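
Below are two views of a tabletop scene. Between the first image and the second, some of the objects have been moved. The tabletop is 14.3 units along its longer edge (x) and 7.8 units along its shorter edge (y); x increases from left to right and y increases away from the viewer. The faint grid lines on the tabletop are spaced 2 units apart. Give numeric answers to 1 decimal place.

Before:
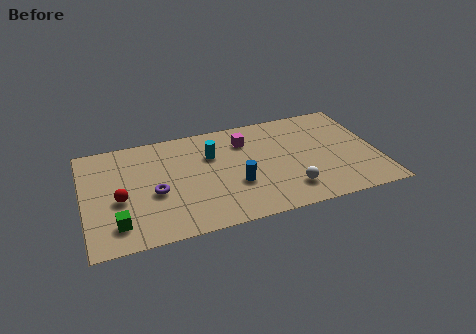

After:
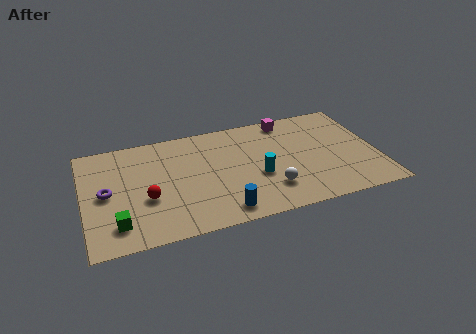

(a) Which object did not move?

the green cube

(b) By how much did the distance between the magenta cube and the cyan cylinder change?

+2.4

Before: roughly 1.8 units apart; after: 4.2. That's 2.4 units further apart.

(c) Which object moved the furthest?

the cyan cylinder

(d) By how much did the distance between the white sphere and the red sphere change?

-2.3

The distance was about 8.3 in the first image and 6.0 in the second, so they moved 2.3 units closer together.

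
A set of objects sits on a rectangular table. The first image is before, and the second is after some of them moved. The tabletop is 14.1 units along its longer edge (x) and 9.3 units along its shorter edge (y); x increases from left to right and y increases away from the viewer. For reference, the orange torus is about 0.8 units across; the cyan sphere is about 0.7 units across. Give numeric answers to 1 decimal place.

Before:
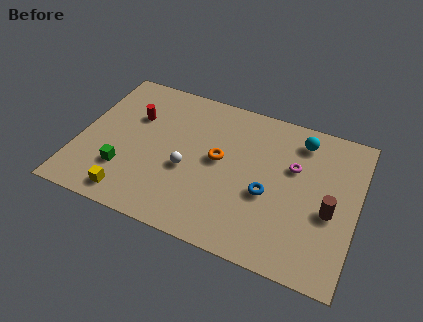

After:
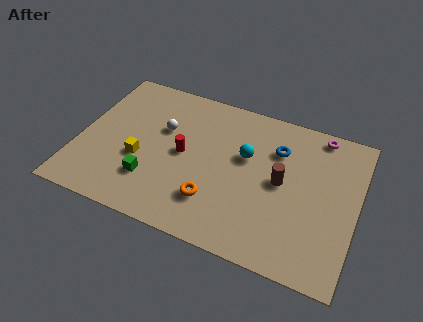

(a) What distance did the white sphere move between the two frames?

2.6

The white sphere moved from about (5.6, 3.8) to (4.1, 5.9), a distance of √(1.5² + 2.1²) ≈ 2.6.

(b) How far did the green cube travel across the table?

1.4

The green cube was near (2.5, 2.6) before and (3.9, 2.5) after, so it travelled √(1.4² + 0.1²) ≈ 1.4 units.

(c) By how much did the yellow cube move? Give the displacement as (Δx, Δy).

(0.2, 2.4)

The yellow cube was at about (3.0, 1.2) and moved to about (3.2, 3.6).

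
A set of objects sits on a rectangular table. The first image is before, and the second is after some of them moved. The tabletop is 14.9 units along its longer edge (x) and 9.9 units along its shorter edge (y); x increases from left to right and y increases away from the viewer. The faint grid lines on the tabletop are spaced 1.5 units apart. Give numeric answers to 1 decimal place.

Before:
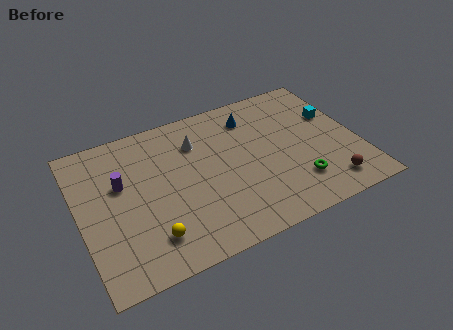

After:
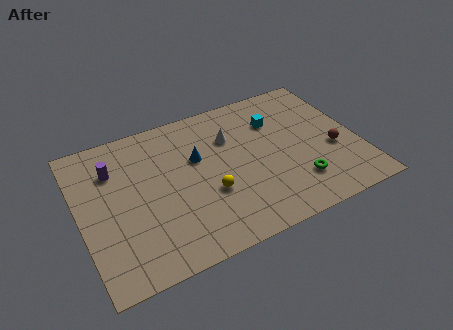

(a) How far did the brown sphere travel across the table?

2.4

From (12.9, 1.6) to (13.5, 3.9), the brown sphere covered √(0.6² + 2.3²) ≈ 2.4 units.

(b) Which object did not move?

the green torus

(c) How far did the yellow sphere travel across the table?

3.6

The yellow sphere moved from about (3.4, 2.1) to (6.7, 3.6), a distance of √(3.3² + 1.5²) ≈ 3.6.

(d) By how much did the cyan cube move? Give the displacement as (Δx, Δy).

(-3.1, 0.8)

The cyan cube was at about (13.9, 6.3) and moved to about (10.8, 7.1).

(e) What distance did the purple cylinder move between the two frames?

1.1

From (2.3, 6.1) to (2.0, 7.2), the purple cylinder covered √(0.3² + 1.1²) ≈ 1.1 units.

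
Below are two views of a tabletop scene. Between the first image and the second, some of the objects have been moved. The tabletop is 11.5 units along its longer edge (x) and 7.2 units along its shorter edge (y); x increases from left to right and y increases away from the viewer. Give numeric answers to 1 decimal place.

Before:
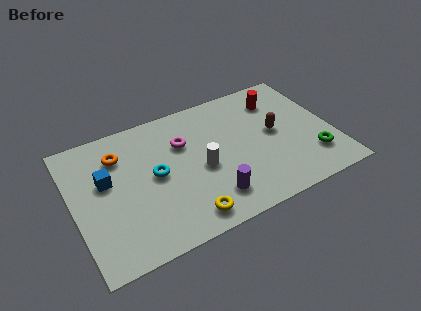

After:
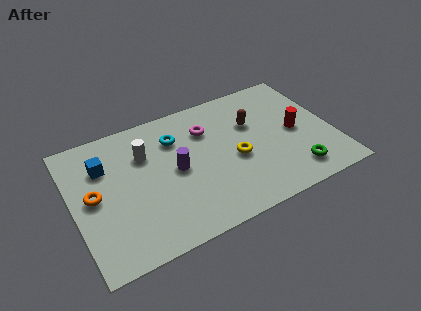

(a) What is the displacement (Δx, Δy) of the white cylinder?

(-2.3, 1.8)

The white cylinder started near (5.6, 3.2) and ended near (3.3, 5.0).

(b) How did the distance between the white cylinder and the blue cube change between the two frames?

-2.4

The distance was about 4.2 in the first image and 1.8 in the second, so they moved 2.4 units closer together.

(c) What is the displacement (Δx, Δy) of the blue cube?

(0.0, 0.8)

The blue cube was at about (1.5, 4.3) and moved to about (1.5, 5.1).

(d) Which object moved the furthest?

the yellow torus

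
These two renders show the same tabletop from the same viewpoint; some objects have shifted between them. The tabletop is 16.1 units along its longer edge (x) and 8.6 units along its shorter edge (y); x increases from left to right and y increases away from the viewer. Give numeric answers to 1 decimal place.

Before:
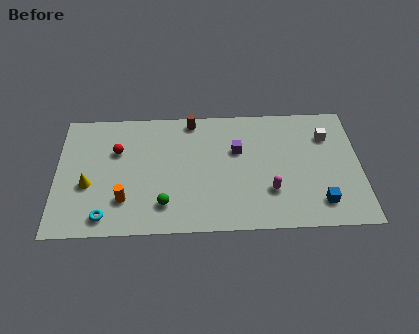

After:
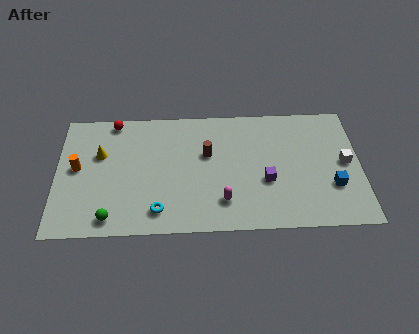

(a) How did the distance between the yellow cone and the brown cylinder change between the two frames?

-1.3

The distance was about 7.0 in the first image and 5.7 in the second, so they moved 1.3 units closer together.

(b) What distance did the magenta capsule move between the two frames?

2.6

The magenta capsule moved from about (11.3, 2.6) to (8.8, 2.0), a distance of √(2.5² + 0.6²) ≈ 2.6.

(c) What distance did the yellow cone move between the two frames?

2.2

The yellow cone moved from about (1.7, 3.4) to (2.3, 5.5), a distance of √(0.6² + 2.1²) ≈ 2.2.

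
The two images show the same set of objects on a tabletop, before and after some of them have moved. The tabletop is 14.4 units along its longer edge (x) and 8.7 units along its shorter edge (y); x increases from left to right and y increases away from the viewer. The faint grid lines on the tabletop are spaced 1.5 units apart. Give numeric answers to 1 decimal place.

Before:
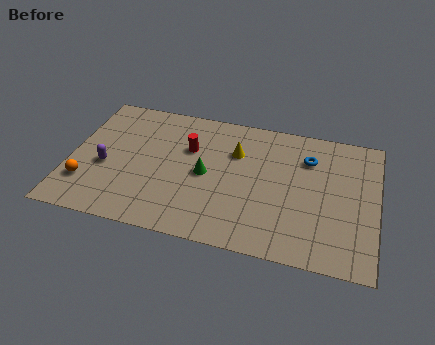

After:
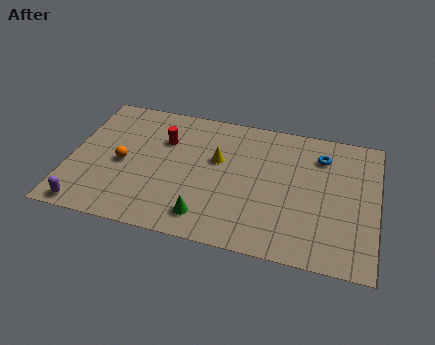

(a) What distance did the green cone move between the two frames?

2.7

The green cone was near (6.4, 4.2) before and (6.6, 1.5) after, so it travelled √(0.2² + 2.7²) ≈ 2.7 units.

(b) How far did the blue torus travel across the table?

0.7

The blue torus was near (11.1, 6.4) before and (11.7, 6.7) after, so it travelled √(0.6² + 0.3²) ≈ 0.7 units.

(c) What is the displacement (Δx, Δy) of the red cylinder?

(-1.2, 0.3)

The red cylinder was at about (5.5, 5.7) and moved to about (4.3, 6.0).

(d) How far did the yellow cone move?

1.1

From (7.7, 6.0) to (6.9, 5.3), the yellow cone covered √(0.8² + 0.7²) ≈ 1.1 units.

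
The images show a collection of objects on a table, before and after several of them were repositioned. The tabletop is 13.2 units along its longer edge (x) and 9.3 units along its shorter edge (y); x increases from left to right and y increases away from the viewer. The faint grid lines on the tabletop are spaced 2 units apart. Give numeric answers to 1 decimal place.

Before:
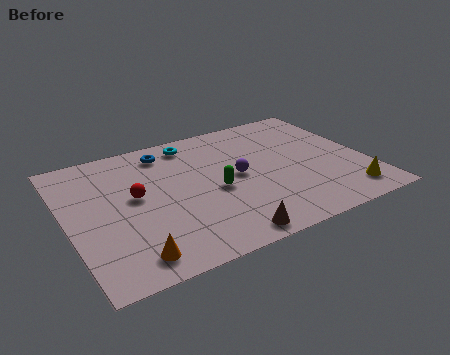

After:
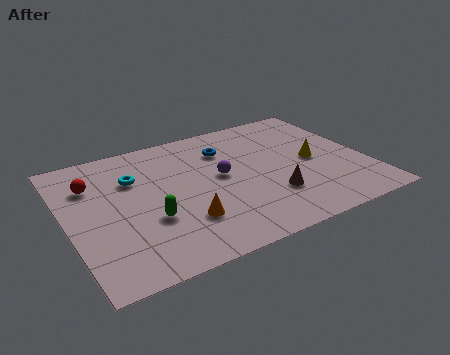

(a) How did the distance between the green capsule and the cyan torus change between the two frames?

-0.8

Before: roughly 3.9 units apart; after: 3.1. That's 0.8 units closer together.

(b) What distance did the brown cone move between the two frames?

3.0

From (6.3, 0.9) to (8.7, 2.7), the brown cone covered √(2.4² + 1.8²) ≈ 3.0 units.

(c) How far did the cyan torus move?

3.2

The cyan torus was near (5.9, 8.0) before and (3.1, 6.4) after, so it travelled √(2.8² + 1.6²) ≈ 3.2 units.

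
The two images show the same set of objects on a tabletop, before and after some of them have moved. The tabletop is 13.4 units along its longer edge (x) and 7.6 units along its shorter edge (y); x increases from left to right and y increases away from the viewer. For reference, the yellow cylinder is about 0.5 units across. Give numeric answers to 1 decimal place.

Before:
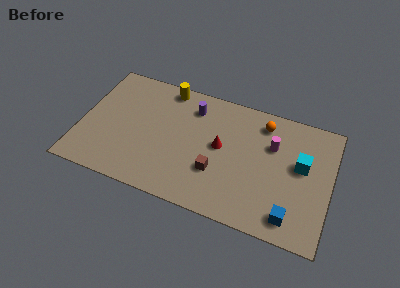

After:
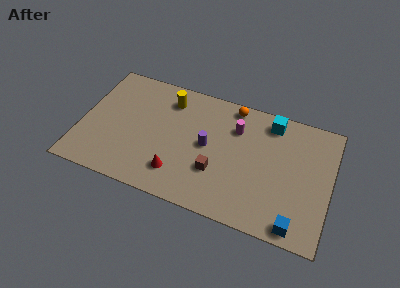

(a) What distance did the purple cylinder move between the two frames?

2.3

The purple cylinder was near (5.8, 6.0) before and (6.8, 3.9) after, so it travelled √(1.0² + 2.1²) ≈ 2.3 units.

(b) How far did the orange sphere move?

1.8

The orange sphere moved from about (9.6, 6.3) to (7.9, 6.8), a distance of √(1.7² + 0.5²) ≈ 1.8.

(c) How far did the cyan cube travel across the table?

2.8

The cyan cube was near (11.8, 4.4) before and (10.0, 6.5) after, so it travelled √(1.8² + 2.1²) ≈ 2.8 units.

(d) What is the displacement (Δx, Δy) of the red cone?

(-2.1, -2.4)

From the two frames, the red cone sits at roughly (7.5, 4.1) before and (5.4, 1.7) after.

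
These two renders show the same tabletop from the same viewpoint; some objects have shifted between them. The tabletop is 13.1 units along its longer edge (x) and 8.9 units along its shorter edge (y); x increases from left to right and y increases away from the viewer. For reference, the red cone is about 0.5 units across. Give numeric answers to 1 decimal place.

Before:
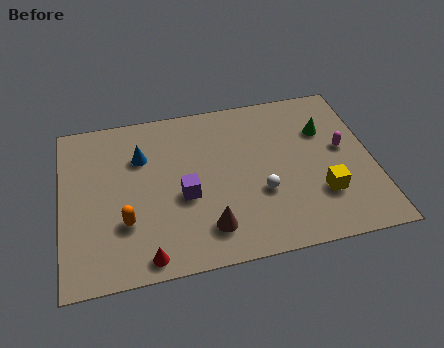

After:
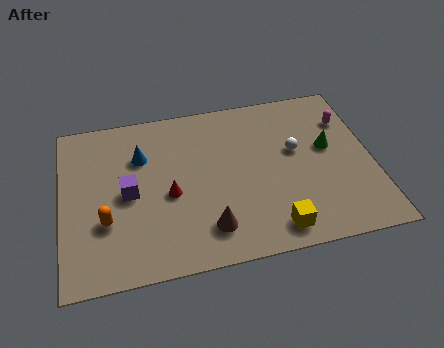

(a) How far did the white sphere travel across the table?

2.6

The white sphere was near (8.3, 3.2) before and (9.9, 5.2) after, so it travelled √(1.6² + 2.0²) ≈ 2.6 units.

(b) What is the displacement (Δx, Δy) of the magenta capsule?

(0.3, 1.6)

The magenta capsule started near (11.9, 4.9) and ended near (12.2, 6.5).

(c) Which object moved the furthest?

the red cone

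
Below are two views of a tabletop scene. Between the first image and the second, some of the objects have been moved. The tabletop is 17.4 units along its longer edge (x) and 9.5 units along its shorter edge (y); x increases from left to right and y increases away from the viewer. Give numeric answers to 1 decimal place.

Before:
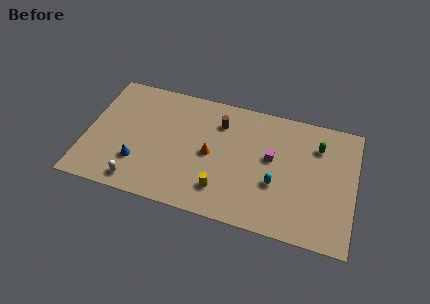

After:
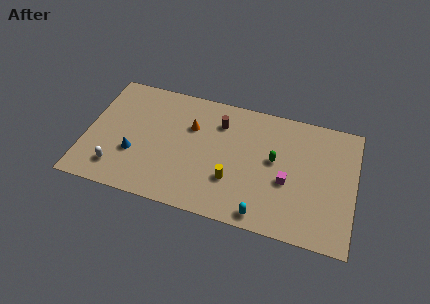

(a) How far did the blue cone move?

0.7

The blue cone moved from about (3.5, 2.7) to (3.2, 3.3), a distance of √(0.3² + 0.6²) ≈ 0.7.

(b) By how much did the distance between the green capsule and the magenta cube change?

-1.7

The distance was about 3.4 in the first image and 1.7 in the second, so they moved 1.7 units closer together.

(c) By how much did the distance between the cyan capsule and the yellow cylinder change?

-0.8

The distance was about 3.7 in the first image and 2.9 in the second, so they moved 0.8 units closer together.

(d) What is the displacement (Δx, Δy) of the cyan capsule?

(-0.7, -2.5)

The cyan capsule was at about (12.4, 3.5) and moved to about (11.7, 1.0).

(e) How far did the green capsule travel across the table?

3.2

From (14.9, 7.1) to (12.2, 5.3), the green capsule covered √(2.7² + 1.8²) ≈ 3.2 units.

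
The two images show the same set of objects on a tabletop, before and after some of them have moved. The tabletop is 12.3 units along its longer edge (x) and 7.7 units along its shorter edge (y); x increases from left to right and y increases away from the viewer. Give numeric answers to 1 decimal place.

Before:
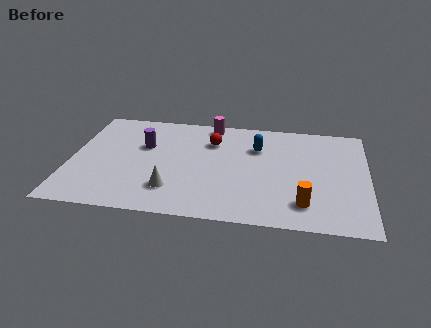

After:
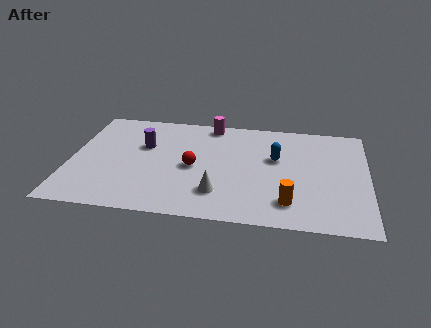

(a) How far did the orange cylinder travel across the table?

0.6

The orange cylinder moved from about (9.7, 1.6) to (9.1, 1.6), a distance of √(0.6² + 0.0²) ≈ 0.6.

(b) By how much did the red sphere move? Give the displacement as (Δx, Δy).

(-0.7, -2.0)

From the two frames, the red sphere sits at roughly (5.8, 5.6) before and (5.1, 3.6) after.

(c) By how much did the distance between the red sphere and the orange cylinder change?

-1.1

Before: roughly 5.6 units apart; after: 4.5. That's 1.1 units closer together.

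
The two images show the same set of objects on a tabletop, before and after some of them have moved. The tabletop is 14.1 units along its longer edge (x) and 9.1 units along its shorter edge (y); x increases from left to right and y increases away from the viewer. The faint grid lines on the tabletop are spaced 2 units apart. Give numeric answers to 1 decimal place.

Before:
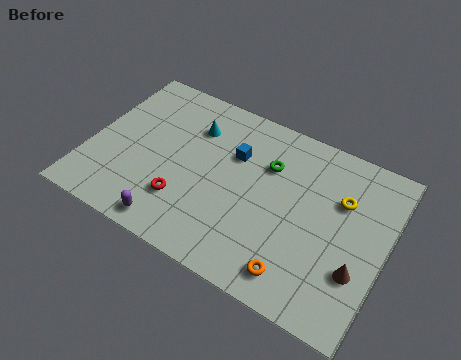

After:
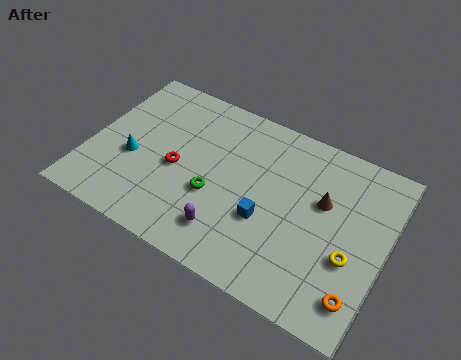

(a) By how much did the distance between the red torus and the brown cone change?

-1.2

The distance was about 8.2 in the first image and 7.0 in the second, so they moved 1.2 units closer together.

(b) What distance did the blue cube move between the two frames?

3.3

From (6.7, 6.1) to (8.6, 3.4), the blue cube covered √(1.9² + 2.7²) ≈ 3.3 units.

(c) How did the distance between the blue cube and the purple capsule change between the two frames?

-3.4

Before: roughly 5.6 units apart; after: 2.2. That's 3.4 units closer together.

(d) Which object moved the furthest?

the cyan cone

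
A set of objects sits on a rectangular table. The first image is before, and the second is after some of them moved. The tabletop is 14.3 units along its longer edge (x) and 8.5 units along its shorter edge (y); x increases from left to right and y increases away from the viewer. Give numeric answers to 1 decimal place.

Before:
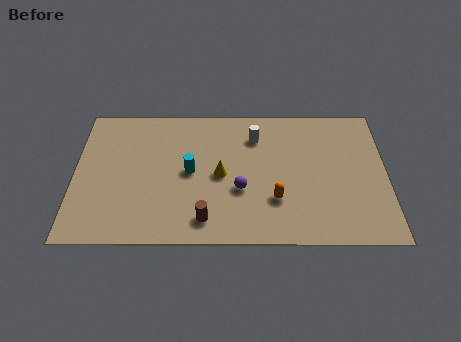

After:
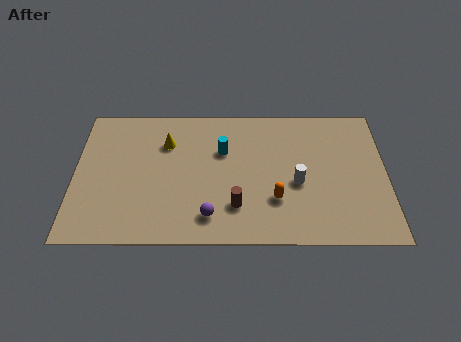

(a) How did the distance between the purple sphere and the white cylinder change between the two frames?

+1.1

They were about 3.4 units apart before and 4.5 after — 1.1 units further apart.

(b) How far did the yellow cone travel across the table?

3.2

The yellow cone was near (6.7, 4.1) before and (4.2, 6.1) after, so it travelled √(2.5² + 2.0²) ≈ 3.2 units.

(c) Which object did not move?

the orange capsule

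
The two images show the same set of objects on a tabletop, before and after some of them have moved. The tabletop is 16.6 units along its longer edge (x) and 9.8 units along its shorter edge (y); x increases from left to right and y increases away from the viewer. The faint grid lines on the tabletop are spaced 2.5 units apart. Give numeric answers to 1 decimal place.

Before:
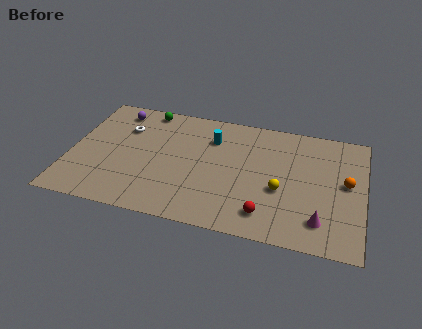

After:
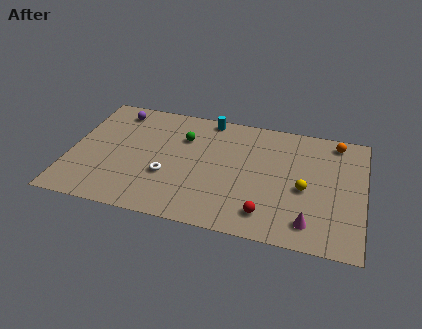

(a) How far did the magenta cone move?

0.7

The magenta cone was near (14.3, 2.0) before and (13.7, 1.7) after, so it travelled √(0.6² + 0.3²) ≈ 0.7 units.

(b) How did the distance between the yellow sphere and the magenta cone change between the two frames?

-0.4

The distance was about 3.0 in the first image and 2.6 in the second, so they moved 0.4 units closer together.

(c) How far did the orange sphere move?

3.4

The orange sphere was near (15.6, 5.3) before and (14.9, 8.6) after, so it travelled √(0.7² + 3.3²) ≈ 3.4 units.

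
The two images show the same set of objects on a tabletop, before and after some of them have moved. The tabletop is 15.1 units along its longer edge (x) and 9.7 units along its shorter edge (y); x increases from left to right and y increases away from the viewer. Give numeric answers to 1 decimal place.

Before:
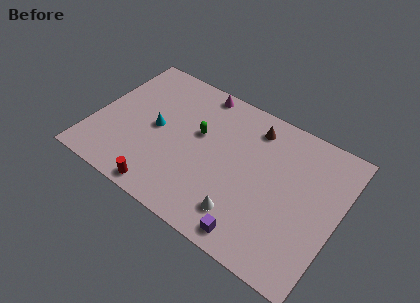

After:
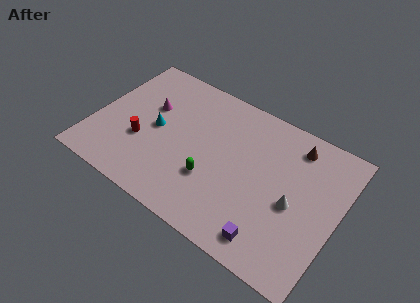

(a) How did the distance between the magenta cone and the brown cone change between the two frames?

+5.4

The distance was about 3.7 in the first image and 9.1 in the second, so they moved 5.4 units further apart.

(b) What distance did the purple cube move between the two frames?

1.0

The purple cube was near (10.6, 1.1) before and (11.6, 1.4) after, so it travelled √(1.0² + 0.3²) ≈ 1.0 units.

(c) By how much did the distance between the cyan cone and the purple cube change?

+0.8

Before: roughly 7.7 units apart; after: 8.5. That's 0.8 units further apart.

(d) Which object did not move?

the cyan cone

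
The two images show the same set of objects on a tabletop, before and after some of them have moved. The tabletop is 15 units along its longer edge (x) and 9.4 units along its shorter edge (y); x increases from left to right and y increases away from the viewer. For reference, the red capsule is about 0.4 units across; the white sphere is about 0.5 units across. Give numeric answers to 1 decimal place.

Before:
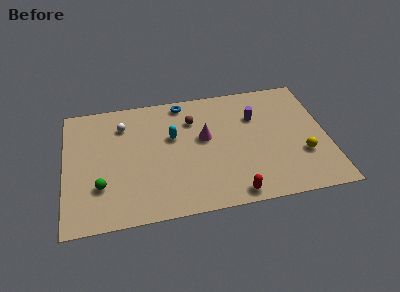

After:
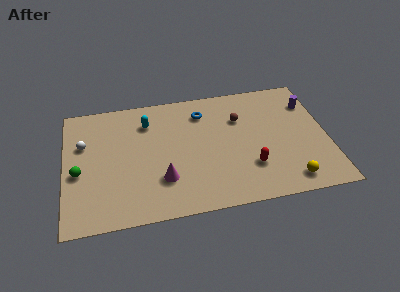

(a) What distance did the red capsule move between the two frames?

2.1

From (9.4, 0.9) to (10.5, 2.7), the red capsule covered √(1.1² + 1.8²) ≈ 2.1 units.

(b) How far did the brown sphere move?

2.7

The brown sphere was near (7.4, 6.9) before and (10.1, 6.5) after, so it travelled √(2.7² + 0.4²) ≈ 2.7 units.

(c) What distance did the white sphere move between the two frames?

2.5

From (3.4, 7.2) to (1.1, 6.1), the white sphere covered √(2.3² + 1.1²) ≈ 2.5 units.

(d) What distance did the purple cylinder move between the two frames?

3.2

The purple cylinder moved from about (11.0, 6.5) to (14.2, 7.0), a distance of √(3.2² + 0.5²) ≈ 3.2.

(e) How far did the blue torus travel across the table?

1.5

The blue torus moved from about (6.9, 8.4) to (8.0, 7.4), a distance of √(1.1² + 1.0²) ≈ 1.5.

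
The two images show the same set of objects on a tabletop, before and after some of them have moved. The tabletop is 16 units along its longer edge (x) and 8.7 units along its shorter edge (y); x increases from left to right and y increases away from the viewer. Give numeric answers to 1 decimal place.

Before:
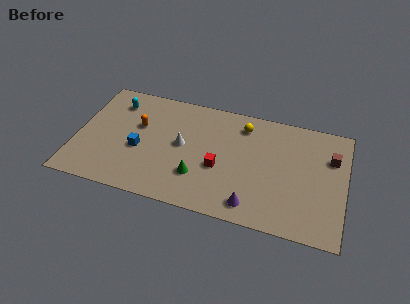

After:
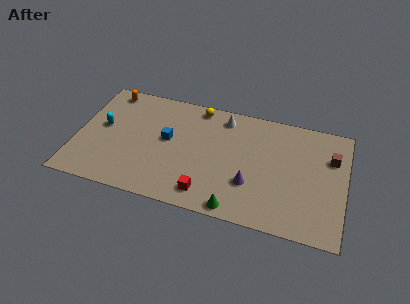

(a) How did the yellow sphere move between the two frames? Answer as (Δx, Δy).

(-2.8, 0.7)

The yellow sphere was at about (9.8, 7.1) and moved to about (7.0, 7.8).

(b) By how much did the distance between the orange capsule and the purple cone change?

+2.0

They were about 8.2 units apart before and 10.2 after — 2.0 units further apart.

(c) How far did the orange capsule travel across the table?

3.0

From (3.6, 5.4) to (1.6, 7.7), the orange capsule covered √(2.0² + 2.3²) ≈ 3.0 units.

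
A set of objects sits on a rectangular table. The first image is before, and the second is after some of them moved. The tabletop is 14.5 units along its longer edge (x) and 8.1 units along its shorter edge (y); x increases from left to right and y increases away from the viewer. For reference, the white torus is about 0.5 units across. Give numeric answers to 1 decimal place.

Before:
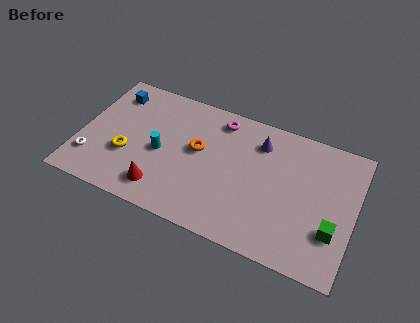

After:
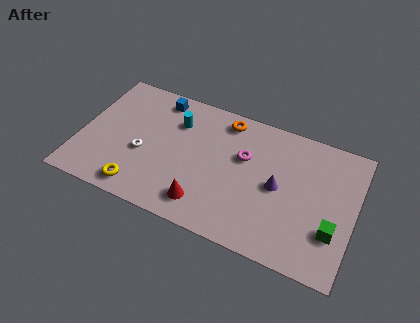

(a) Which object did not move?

the green cube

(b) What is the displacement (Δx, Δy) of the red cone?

(2.3, 0.0)

From the two frames, the red cone sits at roughly (4.6, 1.5) before and (6.9, 1.5) after.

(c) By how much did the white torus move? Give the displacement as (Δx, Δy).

(2.6, 1.3)

From the two frames, the white torus sits at roughly (0.8, 2.0) before and (3.4, 3.3) after.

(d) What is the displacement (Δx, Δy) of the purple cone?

(1.2, -2.3)

From the two frames, the purple cone sits at roughly (9.3, 6.3) before and (10.5, 4.0) after.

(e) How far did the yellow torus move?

2.0

From (2.6, 2.9) to (3.5, 1.1), the yellow torus covered √(0.9² + 1.8²) ≈ 2.0 units.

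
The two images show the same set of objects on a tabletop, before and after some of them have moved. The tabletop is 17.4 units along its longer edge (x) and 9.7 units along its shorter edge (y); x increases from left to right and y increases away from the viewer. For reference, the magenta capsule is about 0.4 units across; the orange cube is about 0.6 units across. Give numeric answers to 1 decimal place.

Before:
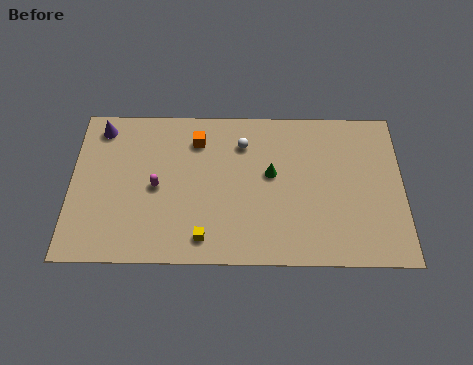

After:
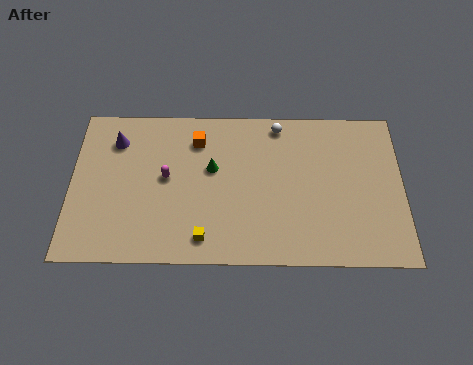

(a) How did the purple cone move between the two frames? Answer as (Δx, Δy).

(0.8, -0.8)

From the two frames, the purple cone sits at roughly (1.5, 8.3) before and (2.3, 7.5) after.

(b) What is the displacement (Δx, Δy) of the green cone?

(-3.1, 0.3)

The green cone was at about (10.5, 5.5) and moved to about (7.4, 5.8).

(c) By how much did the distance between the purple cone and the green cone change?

-4.0

Before: roughly 9.4 units apart; after: 5.4. That's 4.0 units closer together.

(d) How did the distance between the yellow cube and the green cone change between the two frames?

-1.0

Before: roughly 5.3 units apart; after: 4.3. That's 1.0 units closer together.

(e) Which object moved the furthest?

the green cone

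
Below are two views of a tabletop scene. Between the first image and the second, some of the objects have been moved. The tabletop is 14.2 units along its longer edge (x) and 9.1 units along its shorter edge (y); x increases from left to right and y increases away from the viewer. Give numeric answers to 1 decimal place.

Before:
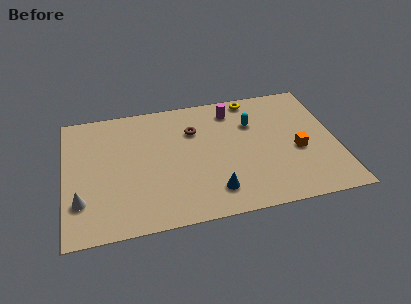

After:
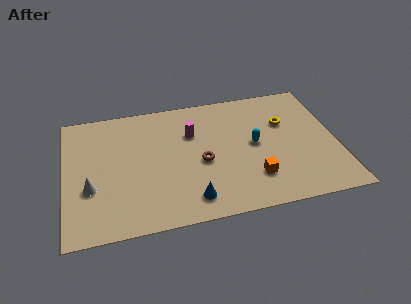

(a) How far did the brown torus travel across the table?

2.4

From (6.8, 6.4) to (7.1, 4.0), the brown torus covered √(0.3² + 2.4²) ≈ 2.4 units.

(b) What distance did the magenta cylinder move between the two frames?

2.6

The magenta cylinder moved from about (8.9, 7.5) to (6.7, 6.2), a distance of √(2.2² + 1.3²) ≈ 2.6.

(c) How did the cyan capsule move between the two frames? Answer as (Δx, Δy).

(0.0, -1.6)

The cyan capsule started near (9.9, 6.3) and ended near (9.9, 4.7).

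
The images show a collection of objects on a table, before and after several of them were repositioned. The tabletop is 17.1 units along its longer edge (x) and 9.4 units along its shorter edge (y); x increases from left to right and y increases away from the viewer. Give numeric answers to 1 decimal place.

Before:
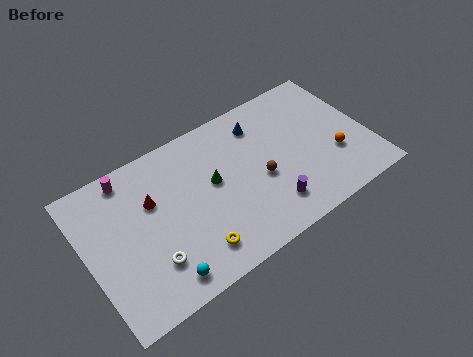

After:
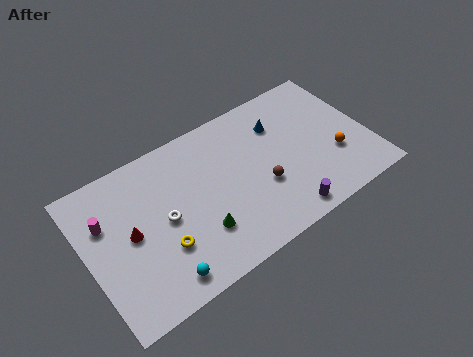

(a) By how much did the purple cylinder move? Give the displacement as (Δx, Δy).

(0.7, -0.9)

From the two frames, the purple cylinder sits at roughly (10.6, 2.0) before and (11.3, 1.1) after.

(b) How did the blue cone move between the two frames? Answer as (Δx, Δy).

(1.1, -0.6)

The blue cone started near (11.0, 7.5) and ended near (12.1, 6.9).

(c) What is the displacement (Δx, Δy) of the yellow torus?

(-1.7, 1.2)

From the two frames, the yellow torus sits at roughly (5.9, 1.8) before and (4.2, 3.0) after.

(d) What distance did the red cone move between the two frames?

2.0

The red cone moved from about (4.1, 6.1) to (2.6, 4.8), a distance of √(1.5² + 1.3²) ≈ 2.0.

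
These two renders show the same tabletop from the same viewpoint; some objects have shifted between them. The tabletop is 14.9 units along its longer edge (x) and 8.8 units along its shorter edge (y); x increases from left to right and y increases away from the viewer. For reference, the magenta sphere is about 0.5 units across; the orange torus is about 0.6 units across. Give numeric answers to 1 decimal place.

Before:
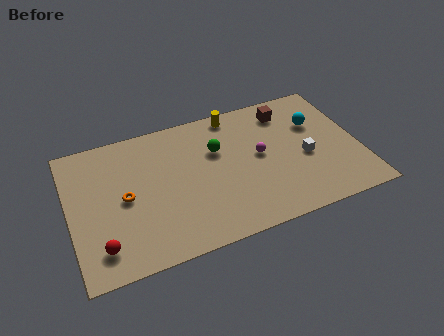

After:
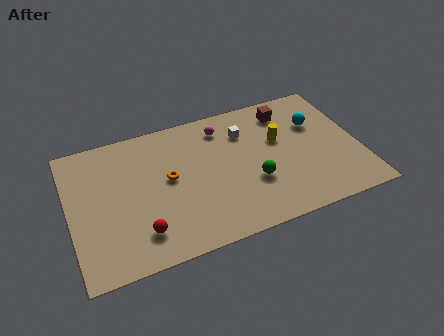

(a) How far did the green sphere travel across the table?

3.1

From (7.7, 5.8) to (9.3, 3.1), the green sphere covered √(1.6² + 2.7²) ≈ 3.1 units.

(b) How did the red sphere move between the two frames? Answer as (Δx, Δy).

(2.0, 0.2)

The red sphere started near (1.4, 1.7) and ended near (3.4, 1.9).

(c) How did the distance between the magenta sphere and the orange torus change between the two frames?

-3.2

Before: roughly 7.0 units apart; after: 3.8. That's 3.2 units closer together.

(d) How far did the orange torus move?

2.4

The orange torus was near (2.8, 4.3) before and (5.1, 4.8) after, so it travelled √(2.3² + 0.5²) ≈ 2.4 units.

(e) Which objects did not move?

the cyan sphere and the brown cube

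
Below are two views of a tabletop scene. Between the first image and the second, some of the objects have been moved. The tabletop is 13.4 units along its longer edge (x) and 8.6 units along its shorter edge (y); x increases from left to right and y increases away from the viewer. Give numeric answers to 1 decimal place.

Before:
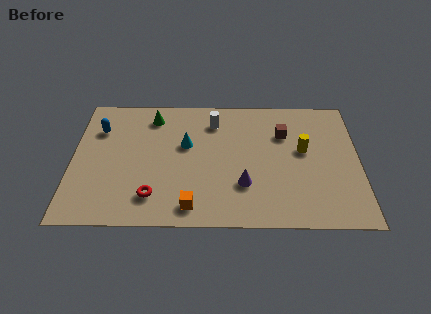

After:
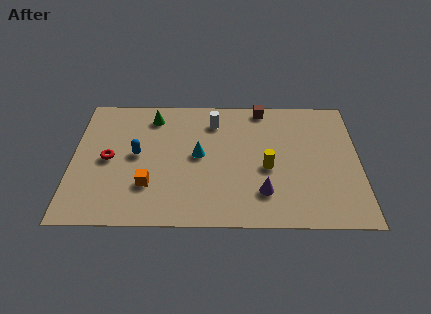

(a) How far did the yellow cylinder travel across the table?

2.1

The yellow cylinder moved from about (10.8, 4.9) to (9.1, 3.7), a distance of √(1.7² + 1.2²) ≈ 2.1.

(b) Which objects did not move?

the green cone and the white cylinder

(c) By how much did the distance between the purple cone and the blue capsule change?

-1.3

The distance was about 7.7 in the first image and 6.4 in the second, so they moved 1.3 units closer together.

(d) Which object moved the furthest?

the red torus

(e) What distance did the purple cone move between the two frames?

1.0

The purple cone moved from about (8.0, 2.6) to (8.9, 2.1), a distance of √(0.9² + 0.5²) ≈ 1.0.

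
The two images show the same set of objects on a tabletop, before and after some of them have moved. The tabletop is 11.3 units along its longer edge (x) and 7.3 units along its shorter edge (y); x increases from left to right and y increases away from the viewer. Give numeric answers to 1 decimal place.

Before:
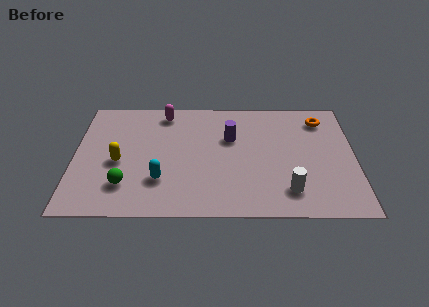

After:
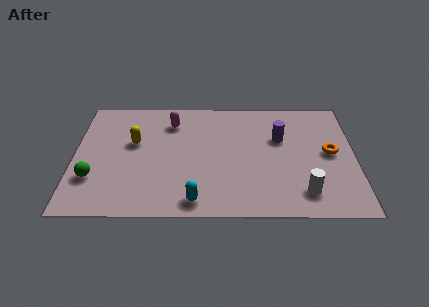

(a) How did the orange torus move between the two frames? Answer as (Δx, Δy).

(0.3, -2.1)

The orange torus was at about (10.0, 5.9) and moved to about (10.3, 3.8).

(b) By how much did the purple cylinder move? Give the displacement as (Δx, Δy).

(2.0, 0.0)

From the two frames, the purple cylinder sits at roughly (6.3, 4.7) before and (8.3, 4.7) after.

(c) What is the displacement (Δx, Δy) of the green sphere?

(-1.3, 0.4)

The green sphere was at about (2.1, 1.8) and moved to about (0.8, 2.2).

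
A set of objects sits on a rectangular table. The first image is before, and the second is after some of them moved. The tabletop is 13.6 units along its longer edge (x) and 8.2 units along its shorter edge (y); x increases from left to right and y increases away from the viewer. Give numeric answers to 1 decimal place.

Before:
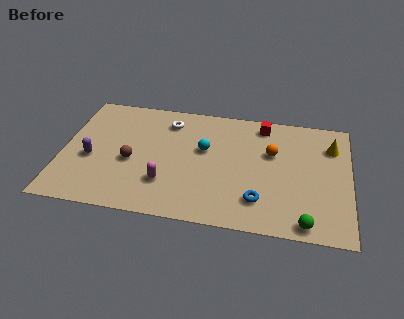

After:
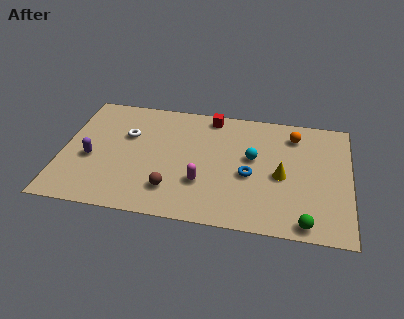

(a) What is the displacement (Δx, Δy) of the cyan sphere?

(2.3, -0.2)

The cyan sphere started near (6.7, 4.9) and ended near (9.0, 4.7).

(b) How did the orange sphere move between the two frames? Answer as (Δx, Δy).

(1.0, 1.4)

The orange sphere was at about (9.9, 5.2) and moved to about (10.9, 6.6).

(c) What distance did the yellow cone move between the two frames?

3.3

The yellow cone moved from about (12.7, 6.1) to (10.4, 3.7), a distance of √(2.3² + 2.4²) ≈ 3.3.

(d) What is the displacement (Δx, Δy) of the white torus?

(-1.9, -1.3)

The white torus started near (4.9, 6.6) and ended near (3.0, 5.3).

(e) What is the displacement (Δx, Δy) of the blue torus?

(-0.5, 1.6)

The blue torus started near (9.4, 1.9) and ended near (8.9, 3.5).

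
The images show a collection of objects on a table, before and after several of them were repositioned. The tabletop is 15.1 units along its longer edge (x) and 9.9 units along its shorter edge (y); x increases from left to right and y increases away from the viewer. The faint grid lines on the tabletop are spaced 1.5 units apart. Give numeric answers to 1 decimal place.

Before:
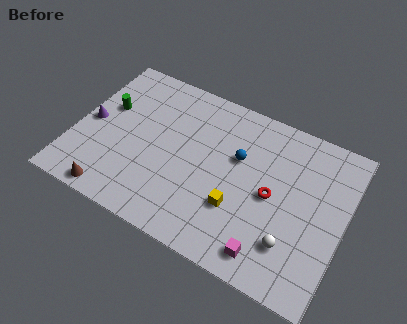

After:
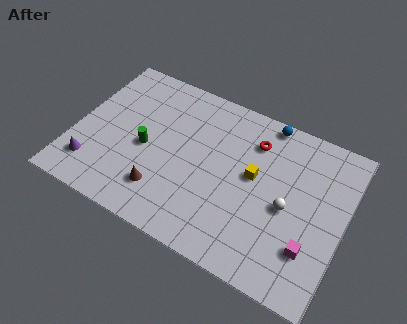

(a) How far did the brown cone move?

3.0

The brown cone was near (2.7, 0.9) before and (5.3, 2.3) after, so it travelled √(2.6² + 1.4²) ≈ 3.0 units.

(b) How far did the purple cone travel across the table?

2.7

The purple cone moved from about (0.8, 4.8) to (1.3, 2.1), a distance of √(0.5² + 2.7²) ≈ 2.7.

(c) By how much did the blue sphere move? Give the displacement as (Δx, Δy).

(1.2, 2.9)

The blue sphere started near (9.0, 6.2) and ended near (10.2, 9.1).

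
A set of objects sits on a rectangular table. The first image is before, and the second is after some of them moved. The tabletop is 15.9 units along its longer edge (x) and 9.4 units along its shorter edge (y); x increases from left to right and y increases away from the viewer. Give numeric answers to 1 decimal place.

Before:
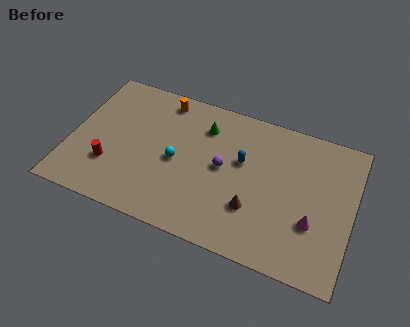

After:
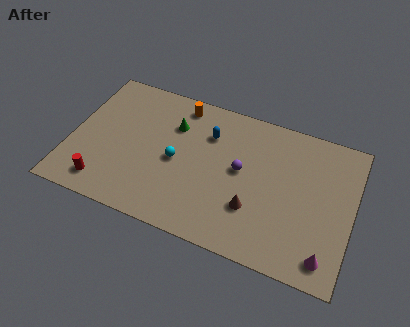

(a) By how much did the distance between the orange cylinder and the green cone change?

-1.2

They were about 2.7 units apart before and 1.5 after — 1.2 units closer together.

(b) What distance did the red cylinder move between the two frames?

1.3

The red cylinder was near (2.4, 2.8) before and (2.2, 1.5) after, so it travelled √(0.2² + 1.3²) ≈ 1.3 units.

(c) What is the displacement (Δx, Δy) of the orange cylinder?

(1.0, 0.0)

The orange cylinder was at about (4.8, 8.2) and moved to about (5.8, 8.2).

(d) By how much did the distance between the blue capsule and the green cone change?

-0.7

The distance was about 2.7 in the first image and 2.0 in the second, so they moved 0.7 units closer together.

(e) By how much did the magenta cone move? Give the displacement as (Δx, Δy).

(0.9, -1.8)

The magenta cone was at about (13.8, 3.2) and moved to about (14.7, 1.4).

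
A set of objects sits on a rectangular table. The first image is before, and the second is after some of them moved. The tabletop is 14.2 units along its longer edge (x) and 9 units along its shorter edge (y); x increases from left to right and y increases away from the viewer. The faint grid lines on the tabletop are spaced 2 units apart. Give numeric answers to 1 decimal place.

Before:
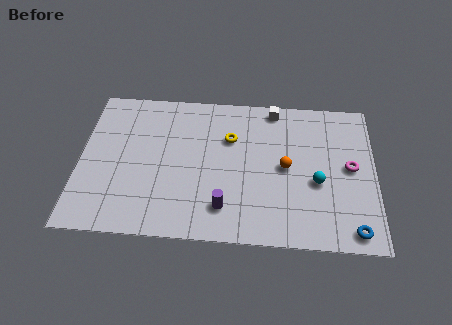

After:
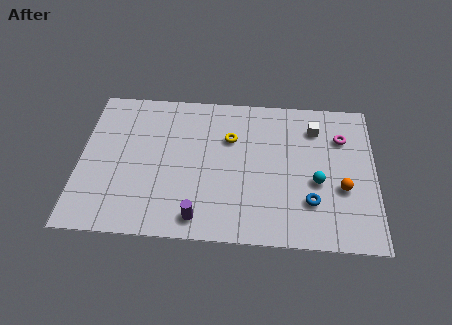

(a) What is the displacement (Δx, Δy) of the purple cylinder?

(-1.2, -0.7)

The purple cylinder started near (7.0, 1.9) and ended near (5.8, 1.2).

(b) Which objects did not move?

the cyan sphere and the yellow torus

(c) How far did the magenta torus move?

1.8

The magenta torus was near (13.0, 4.7) before and (12.6, 6.5) after, so it travelled √(0.4² + 1.8²) ≈ 1.8 units.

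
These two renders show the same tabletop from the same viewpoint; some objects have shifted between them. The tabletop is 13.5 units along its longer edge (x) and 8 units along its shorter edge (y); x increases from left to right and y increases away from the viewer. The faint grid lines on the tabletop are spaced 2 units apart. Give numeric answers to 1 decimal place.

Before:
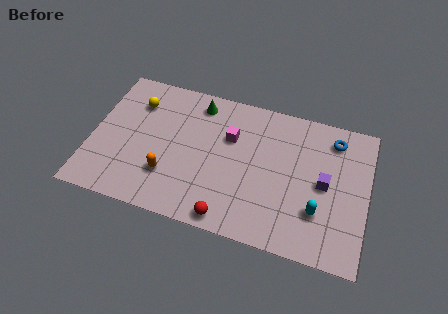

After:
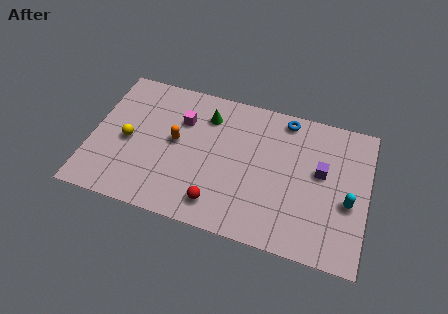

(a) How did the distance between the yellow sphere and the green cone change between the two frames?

+1.4

Before: roughly 3.1 units apart; after: 4.5. That's 1.4 units further apart.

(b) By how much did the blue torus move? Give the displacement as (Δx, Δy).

(-2.4, 0.5)

From the two frames, the blue torus sits at roughly (11.7, 6.6) before and (9.3, 7.1) after.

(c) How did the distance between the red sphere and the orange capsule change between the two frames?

+0.3

Before: roughly 3.4 units apart; after: 3.7. That's 0.3 units further apart.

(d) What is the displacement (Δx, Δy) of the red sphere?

(-0.6, 0.6)

The red sphere started near (7.0, 0.8) and ended near (6.4, 1.4).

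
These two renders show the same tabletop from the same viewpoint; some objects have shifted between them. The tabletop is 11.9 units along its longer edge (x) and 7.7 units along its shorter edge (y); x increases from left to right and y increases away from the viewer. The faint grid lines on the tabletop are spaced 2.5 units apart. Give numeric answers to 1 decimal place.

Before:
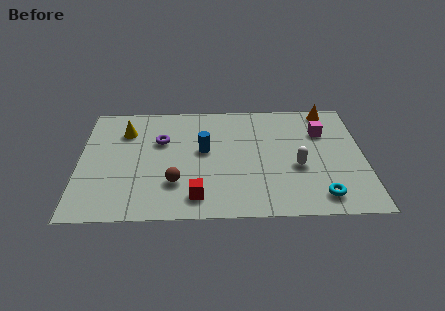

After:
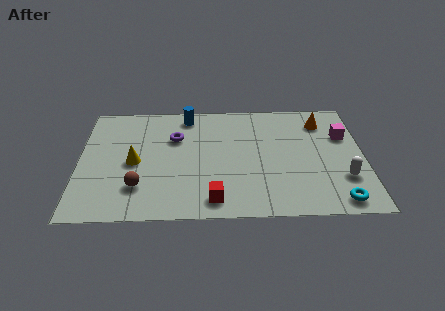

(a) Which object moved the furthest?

the blue cylinder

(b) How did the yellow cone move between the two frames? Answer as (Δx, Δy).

(0.4, -2.1)

The yellow cone started near (1.9, 5.7) and ended near (2.3, 3.6).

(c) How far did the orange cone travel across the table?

0.9

The orange cone moved from about (10.5, 6.9) to (10.2, 6.1), a distance of √(0.3² + 0.8²) ≈ 0.9.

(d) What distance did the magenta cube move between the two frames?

0.9

The magenta cube was near (10.2, 5.4) before and (11.1, 5.1) after, so it travelled √(0.9² + 0.3²) ≈ 0.9 units.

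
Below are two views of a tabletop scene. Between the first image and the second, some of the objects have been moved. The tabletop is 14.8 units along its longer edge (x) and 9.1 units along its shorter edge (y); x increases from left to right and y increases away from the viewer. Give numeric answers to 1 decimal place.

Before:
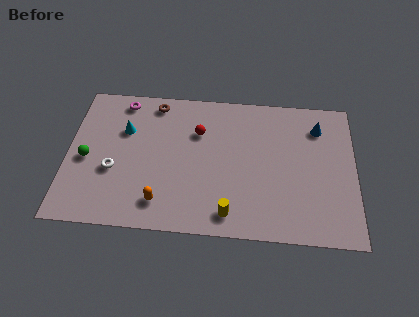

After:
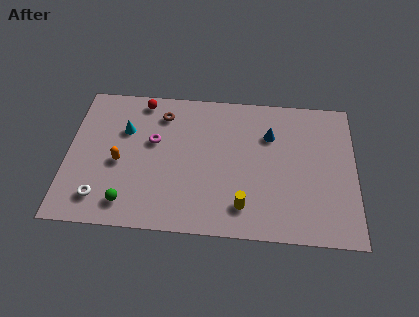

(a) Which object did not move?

the cyan cone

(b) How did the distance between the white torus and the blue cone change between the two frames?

-1.3

Before: roughly 11.1 units apart; after: 9.8. That's 1.3 units closer together.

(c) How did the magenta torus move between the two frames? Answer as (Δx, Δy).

(1.7, -2.5)

From the two frames, the magenta torus sits at roughly (2.7, 8.0) before and (4.4, 5.5) after.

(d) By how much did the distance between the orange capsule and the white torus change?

-0.6

They were about 3.1 units apart before and 2.5 after — 0.6 units closer together.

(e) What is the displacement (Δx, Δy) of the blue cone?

(-2.5, -0.7)

The blue cone was at about (12.9, 7.1) and moved to about (10.4, 6.4).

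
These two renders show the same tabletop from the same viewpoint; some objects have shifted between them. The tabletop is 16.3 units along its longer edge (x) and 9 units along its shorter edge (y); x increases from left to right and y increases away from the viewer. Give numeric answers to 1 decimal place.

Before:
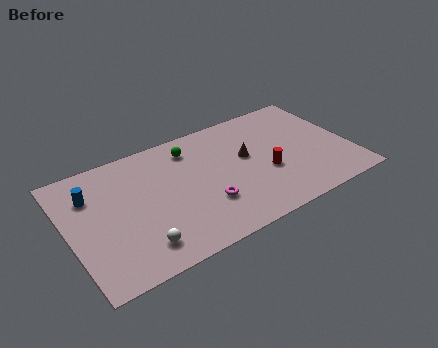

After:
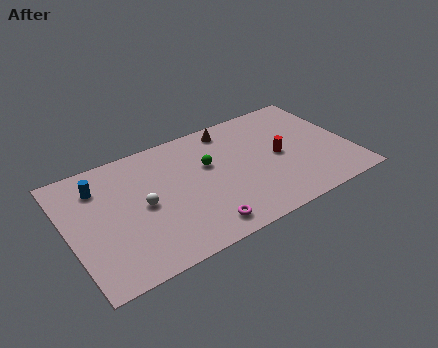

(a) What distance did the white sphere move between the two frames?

2.8

The white sphere was near (3.6, 1.7) before and (4.2, 4.4) after, so it travelled √(0.6² + 2.7²) ≈ 2.8 units.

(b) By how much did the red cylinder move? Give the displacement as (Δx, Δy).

(0.9, 0.9)

From the two frames, the red cylinder sits at roughly (11.3, 3.5) before and (12.2, 4.4) after.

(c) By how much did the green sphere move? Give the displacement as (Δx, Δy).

(0.8, -1.7)

The green sphere was at about (7.4, 7.3) and moved to about (8.2, 5.6).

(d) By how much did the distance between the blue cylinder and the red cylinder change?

+0.3

Before: roughly 10.2 units apart; after: 10.5. That's 0.3 units further apart.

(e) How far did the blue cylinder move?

0.6

The blue cylinder was near (1.5, 6.5) before and (2.0, 6.9) after, so it travelled √(0.5² + 0.4²) ≈ 0.6 units.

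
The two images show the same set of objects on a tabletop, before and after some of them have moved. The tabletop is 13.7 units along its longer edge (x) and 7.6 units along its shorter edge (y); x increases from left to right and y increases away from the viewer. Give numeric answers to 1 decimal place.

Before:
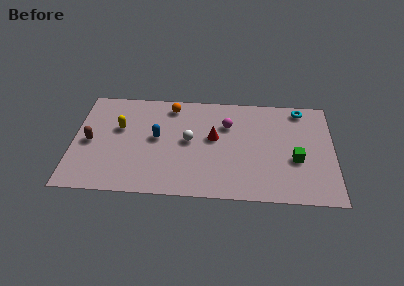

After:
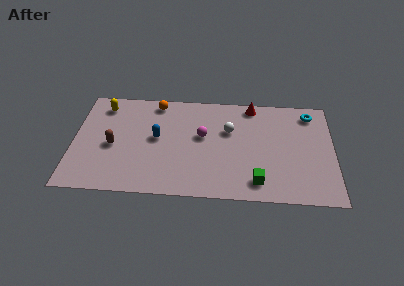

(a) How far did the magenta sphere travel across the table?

1.6

The magenta sphere was near (8.1, 5.3) before and (6.8, 4.4) after, so it travelled √(1.3² + 0.9²) ≈ 1.6 units.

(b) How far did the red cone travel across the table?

3.2

The red cone was near (7.4, 4.3) before and (9.4, 6.8) after, so it travelled √(2.0² + 2.5²) ≈ 3.2 units.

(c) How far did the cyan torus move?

0.6

From (12.0, 6.7) to (12.5, 6.4), the cyan torus covered √(0.5² + 0.3²) ≈ 0.6 units.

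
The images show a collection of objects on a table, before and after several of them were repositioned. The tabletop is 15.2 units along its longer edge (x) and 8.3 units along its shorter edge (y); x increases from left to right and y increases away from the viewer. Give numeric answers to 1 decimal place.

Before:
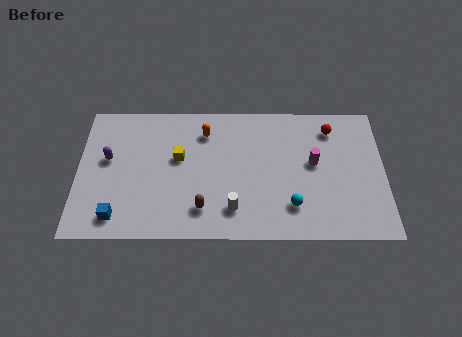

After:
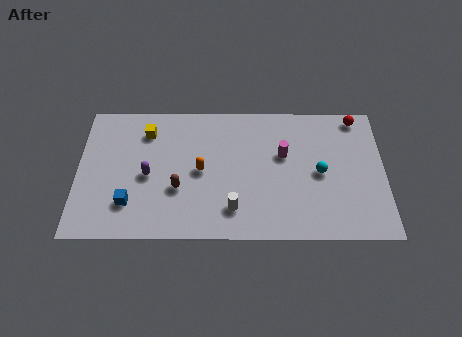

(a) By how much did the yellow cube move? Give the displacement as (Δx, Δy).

(-1.6, 1.6)

The yellow cube was at about (5.0, 4.9) and moved to about (3.4, 6.5).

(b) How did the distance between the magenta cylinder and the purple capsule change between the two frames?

-3.4

The distance was about 10.2 in the first image and 6.8 in the second, so they moved 3.4 units closer together.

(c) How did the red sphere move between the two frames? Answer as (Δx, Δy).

(1.3, 0.7)

The red sphere started near (12.6, 6.7) and ended near (13.9, 7.4).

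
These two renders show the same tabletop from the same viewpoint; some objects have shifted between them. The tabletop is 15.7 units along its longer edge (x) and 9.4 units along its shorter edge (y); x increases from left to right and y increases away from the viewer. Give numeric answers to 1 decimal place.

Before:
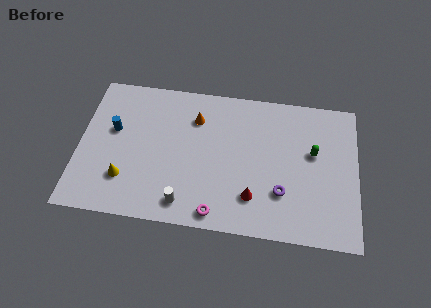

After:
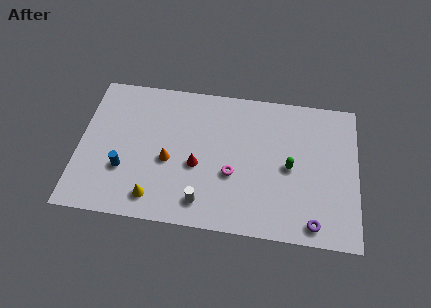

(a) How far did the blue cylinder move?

2.6

The blue cylinder moved from about (1.9, 5.6) to (2.6, 3.1), a distance of √(0.7² + 2.5²) ≈ 2.6.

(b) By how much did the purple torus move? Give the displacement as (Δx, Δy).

(1.8, -1.7)

From the two frames, the purple torus sits at roughly (11.5, 2.8) before and (13.3, 1.1) after.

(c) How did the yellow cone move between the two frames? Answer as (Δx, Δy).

(1.7, -1.0)

From the two frames, the yellow cone sits at roughly (2.7, 2.5) before and (4.4, 1.5) after.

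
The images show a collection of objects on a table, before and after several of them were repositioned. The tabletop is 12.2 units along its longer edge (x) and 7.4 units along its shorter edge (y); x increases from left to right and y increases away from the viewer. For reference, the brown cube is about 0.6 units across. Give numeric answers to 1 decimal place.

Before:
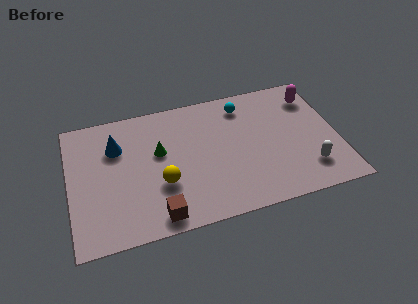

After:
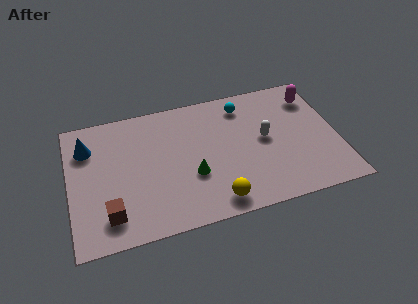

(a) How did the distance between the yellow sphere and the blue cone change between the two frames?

+3.9

Before: roughly 3.2 units apart; after: 7.1. That's 3.9 units further apart.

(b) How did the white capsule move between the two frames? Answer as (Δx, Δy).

(-1.8, 2.2)

The white capsule was at about (10.7, 1.7) and moved to about (8.9, 3.9).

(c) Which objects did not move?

the magenta capsule and the cyan sphere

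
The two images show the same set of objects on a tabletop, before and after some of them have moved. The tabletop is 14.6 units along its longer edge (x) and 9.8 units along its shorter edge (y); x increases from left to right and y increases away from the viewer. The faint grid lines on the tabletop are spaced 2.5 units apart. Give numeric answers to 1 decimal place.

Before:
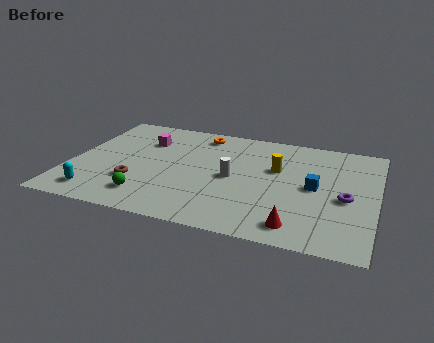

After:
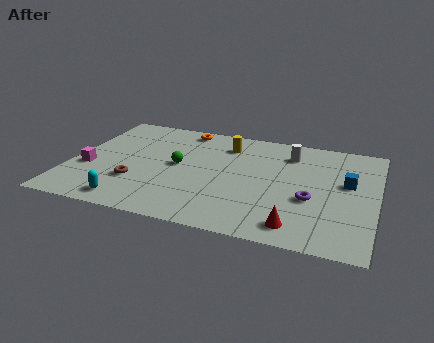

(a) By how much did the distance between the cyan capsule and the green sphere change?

+1.9

The distance was about 2.4 in the first image and 4.3 in the second, so they moved 1.9 units further apart.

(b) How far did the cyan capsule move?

1.6

From (1.6, 1.5) to (3.2, 1.2), the cyan capsule covered √(1.6² + 0.3²) ≈ 1.6 units.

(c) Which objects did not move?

the red cone and the brown torus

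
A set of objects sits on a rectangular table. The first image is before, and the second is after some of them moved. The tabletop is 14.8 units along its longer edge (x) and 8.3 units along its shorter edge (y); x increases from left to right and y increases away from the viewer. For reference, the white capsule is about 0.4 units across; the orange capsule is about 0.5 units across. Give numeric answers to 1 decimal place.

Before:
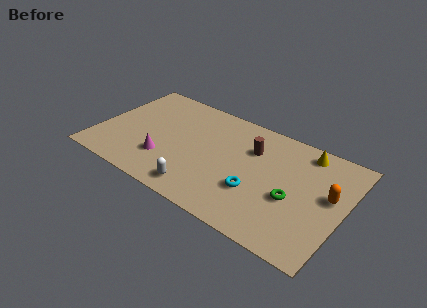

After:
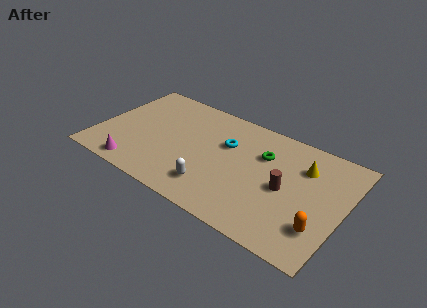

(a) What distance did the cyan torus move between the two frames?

3.4

The cyan torus was near (9.8, 2.8) before and (7.6, 5.4) after, so it travelled √(2.2² + 2.6²) ≈ 3.4 units.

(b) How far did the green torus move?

3.1

From (11.9, 3.4) to (9.8, 5.7), the green torus covered √(2.1² + 2.3²) ≈ 3.1 units.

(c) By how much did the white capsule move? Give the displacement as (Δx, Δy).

(0.7, 0.6)

The white capsule started near (6.7, 1.2) and ended near (7.4, 1.8).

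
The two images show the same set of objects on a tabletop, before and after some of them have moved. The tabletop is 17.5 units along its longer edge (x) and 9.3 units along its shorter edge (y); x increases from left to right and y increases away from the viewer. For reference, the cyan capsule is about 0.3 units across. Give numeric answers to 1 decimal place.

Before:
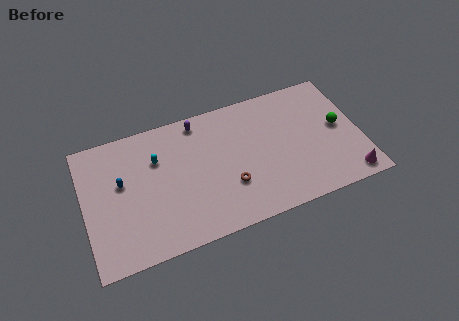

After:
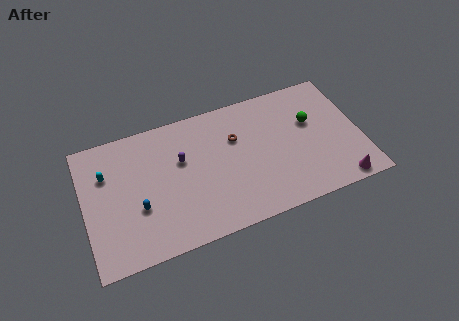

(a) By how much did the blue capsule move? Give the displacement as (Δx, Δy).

(0.9, -2.1)

The blue capsule was at about (2.4, 5.5) and moved to about (3.3, 3.4).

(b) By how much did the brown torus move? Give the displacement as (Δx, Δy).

(0.7, 3.2)

The brown torus was at about (9.0, 3.0) and moved to about (9.7, 6.2).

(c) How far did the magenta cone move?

0.6

The magenta cone moved from about (16.4, 1.1) to (15.8, 0.9), a distance of √(0.6² + 0.2²) ≈ 0.6.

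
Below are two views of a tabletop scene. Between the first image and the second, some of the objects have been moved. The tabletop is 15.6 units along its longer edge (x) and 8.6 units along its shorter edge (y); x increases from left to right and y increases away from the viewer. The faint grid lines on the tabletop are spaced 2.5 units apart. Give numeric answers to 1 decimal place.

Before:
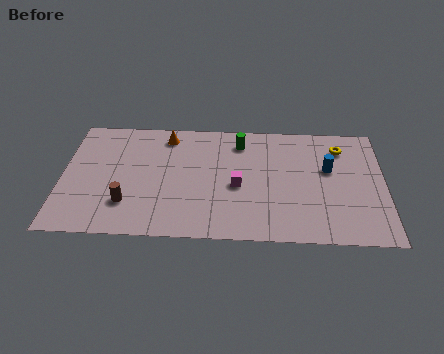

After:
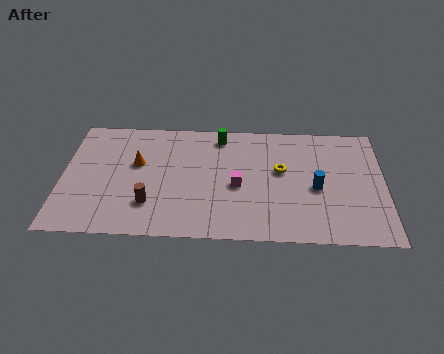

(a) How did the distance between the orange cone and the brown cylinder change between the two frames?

-2.3

Before: roughly 5.3 units apart; after: 3.0. That's 2.3 units closer together.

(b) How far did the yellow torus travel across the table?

3.4

From (13.5, 6.8) to (10.6, 5.0), the yellow torus covered √(2.9² + 1.8²) ≈ 3.4 units.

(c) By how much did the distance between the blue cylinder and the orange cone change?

+0.6

They were about 8.2 units apart before and 8.8 after — 0.6 units further apart.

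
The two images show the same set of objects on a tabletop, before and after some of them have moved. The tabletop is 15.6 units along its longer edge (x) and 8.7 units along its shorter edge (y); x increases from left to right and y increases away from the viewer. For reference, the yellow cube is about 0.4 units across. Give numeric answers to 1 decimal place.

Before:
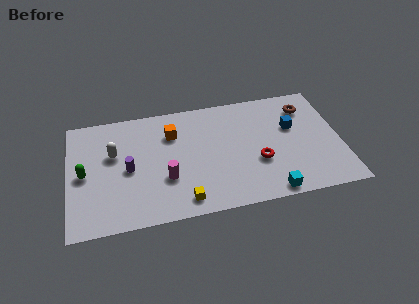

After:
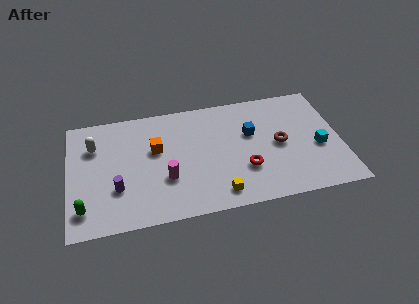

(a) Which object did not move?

the magenta cylinder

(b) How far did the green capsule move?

2.5

The green capsule was near (0.9, 4.2) before and (0.8, 1.7) after, so it travelled √(0.1² + 2.5²) ≈ 2.5 units.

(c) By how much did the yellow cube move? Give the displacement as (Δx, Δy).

(2.0, 0.1)

From the two frames, the yellow cube sits at roughly (6.4, 1.2) before and (8.4, 1.3) after.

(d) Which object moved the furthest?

the cyan cube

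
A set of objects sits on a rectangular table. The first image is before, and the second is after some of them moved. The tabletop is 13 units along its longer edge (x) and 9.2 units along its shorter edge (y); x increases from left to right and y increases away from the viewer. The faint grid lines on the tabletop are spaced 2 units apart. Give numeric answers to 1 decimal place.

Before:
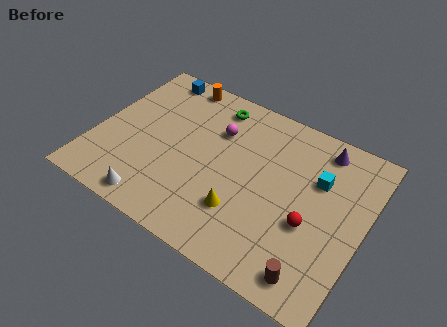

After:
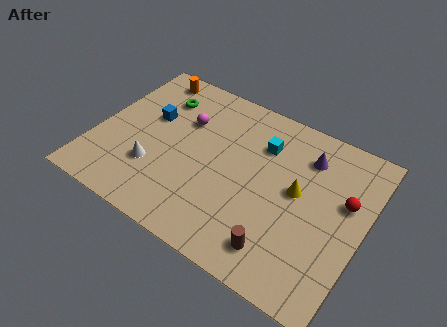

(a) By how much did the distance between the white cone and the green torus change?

-2.8

The distance was about 7.0 in the first image and 4.2 in the second, so they moved 2.8 units closer together.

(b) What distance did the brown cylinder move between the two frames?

1.7

From (11.2, 1.2) to (9.5, 1.6), the brown cylinder covered √(1.7² + 0.4²) ≈ 1.7 units.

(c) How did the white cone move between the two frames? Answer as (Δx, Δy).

(-0.4, 1.8)

The white cone was at about (3.5, 1.0) and moved to about (3.1, 2.8).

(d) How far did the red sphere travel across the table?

2.4

From (10.6, 3.6) to (12.0, 5.6), the red sphere covered √(1.4² + 2.0²) ≈ 2.4 units.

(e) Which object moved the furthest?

the yellow cone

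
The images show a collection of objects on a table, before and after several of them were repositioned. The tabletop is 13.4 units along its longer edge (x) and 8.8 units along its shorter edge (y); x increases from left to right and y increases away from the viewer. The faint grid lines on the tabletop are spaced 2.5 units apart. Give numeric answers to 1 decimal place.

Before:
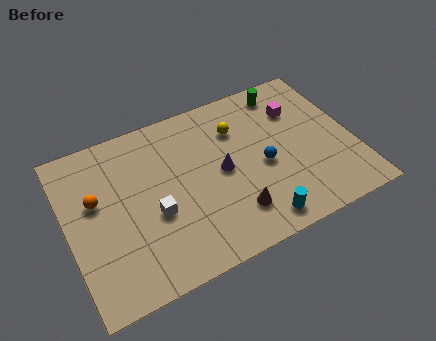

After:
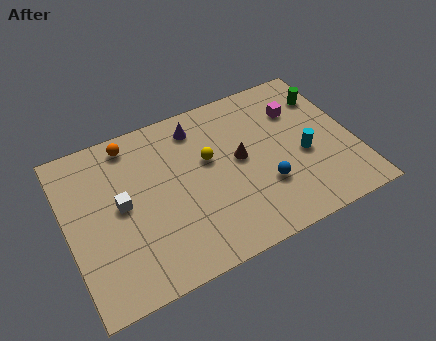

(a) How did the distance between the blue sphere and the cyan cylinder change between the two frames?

-0.7

Before: roughly 2.9 units apart; after: 2.2. That's 0.7 units closer together.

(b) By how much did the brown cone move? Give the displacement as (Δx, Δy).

(0.7, 2.7)

From the two frames, the brown cone sits at roughly (7.4, 2.0) before and (8.1, 4.7) after.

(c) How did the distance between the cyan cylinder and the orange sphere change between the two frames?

+0.5

The distance was about 8.2 in the first image and 8.7 in the second, so they moved 0.5 units further apart.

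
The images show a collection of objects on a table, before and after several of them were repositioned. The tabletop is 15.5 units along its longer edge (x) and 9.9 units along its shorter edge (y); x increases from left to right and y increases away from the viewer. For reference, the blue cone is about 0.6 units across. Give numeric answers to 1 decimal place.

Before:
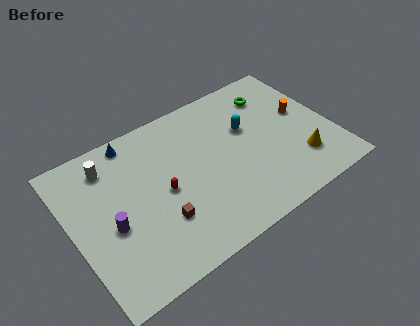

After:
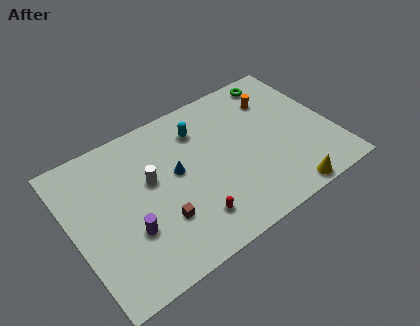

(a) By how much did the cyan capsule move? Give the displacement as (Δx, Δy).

(-2.7, 1.4)

The cyan capsule started near (10.7, 6.2) and ended near (8.0, 7.6).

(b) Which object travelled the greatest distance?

the blue cone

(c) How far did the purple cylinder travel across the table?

1.3

From (2.1, 4.2) to (3.0, 3.3), the purple cylinder covered √(0.9² + 0.9²) ≈ 1.3 units.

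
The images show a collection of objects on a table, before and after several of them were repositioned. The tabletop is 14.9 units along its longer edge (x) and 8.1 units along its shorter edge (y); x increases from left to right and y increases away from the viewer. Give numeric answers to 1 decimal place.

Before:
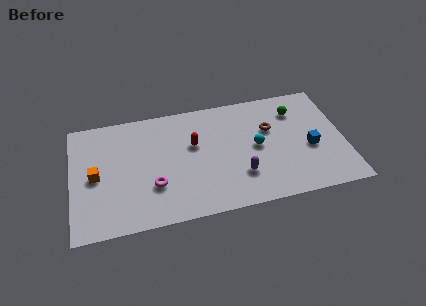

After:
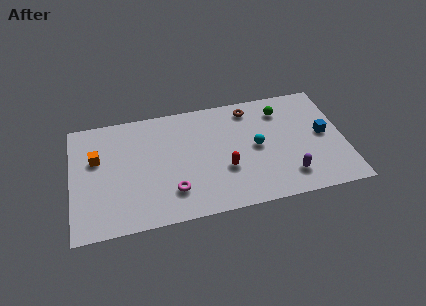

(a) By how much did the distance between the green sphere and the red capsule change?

-1.0

The distance was about 5.8 in the first image and 4.8 in the second, so they moved 1.0 units closer together.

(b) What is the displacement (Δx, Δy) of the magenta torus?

(1.0, -0.6)

The magenta torus started near (4.4, 2.6) and ended near (5.4, 2.0).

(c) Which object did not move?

the cyan sphere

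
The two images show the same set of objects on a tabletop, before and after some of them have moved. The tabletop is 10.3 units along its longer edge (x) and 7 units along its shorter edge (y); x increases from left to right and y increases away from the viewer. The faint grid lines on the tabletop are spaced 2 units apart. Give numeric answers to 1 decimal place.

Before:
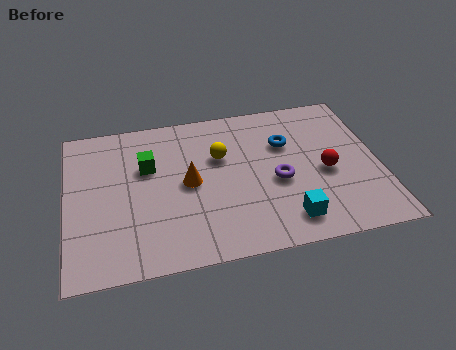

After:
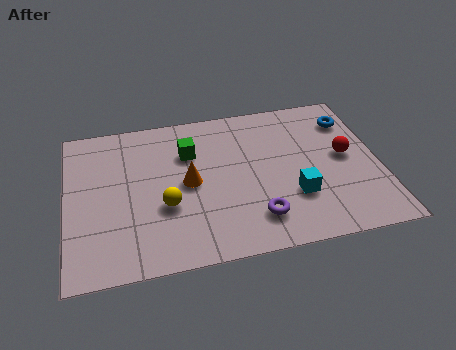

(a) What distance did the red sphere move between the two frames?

0.9

The red sphere was near (8.5, 3.1) before and (9.2, 3.7) after, so it travelled √(0.7² + 0.6²) ≈ 0.9 units.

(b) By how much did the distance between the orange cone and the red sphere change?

+0.7

They were about 4.5 units apart before and 5.2 after — 0.7 units further apart.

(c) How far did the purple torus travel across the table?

1.7

The purple torus was near (6.9, 3.0) before and (6.1, 1.5) after, so it travelled √(0.8² + 1.5²) ≈ 1.7 units.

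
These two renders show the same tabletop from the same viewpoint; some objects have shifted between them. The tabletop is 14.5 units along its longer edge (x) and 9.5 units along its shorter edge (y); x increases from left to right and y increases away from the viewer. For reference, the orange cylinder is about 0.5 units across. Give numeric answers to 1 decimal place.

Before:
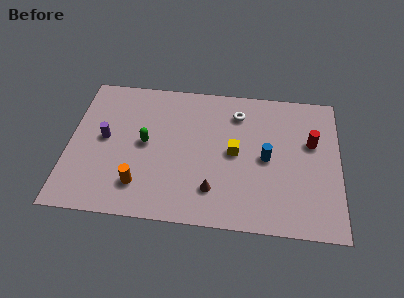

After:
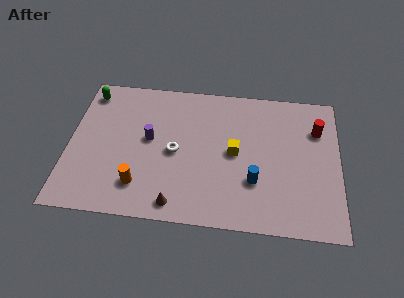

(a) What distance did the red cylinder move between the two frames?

0.9

The red cylinder was near (13.0, 5.9) before and (13.3, 6.8) after, so it travelled √(0.3² + 0.9²) ≈ 0.9 units.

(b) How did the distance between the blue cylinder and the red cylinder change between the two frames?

+2.3

The distance was about 2.7 in the first image and 5.0 in the second, so they moved 2.3 units further apart.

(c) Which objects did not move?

the orange cylinder and the yellow cube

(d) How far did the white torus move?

4.5

The white torus was near (9.0, 7.5) before and (5.7, 4.5) after, so it travelled √(3.3² + 3.0²) ≈ 4.5 units.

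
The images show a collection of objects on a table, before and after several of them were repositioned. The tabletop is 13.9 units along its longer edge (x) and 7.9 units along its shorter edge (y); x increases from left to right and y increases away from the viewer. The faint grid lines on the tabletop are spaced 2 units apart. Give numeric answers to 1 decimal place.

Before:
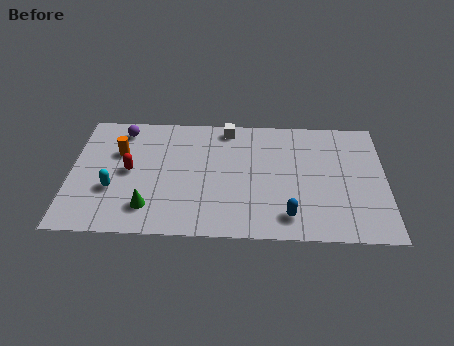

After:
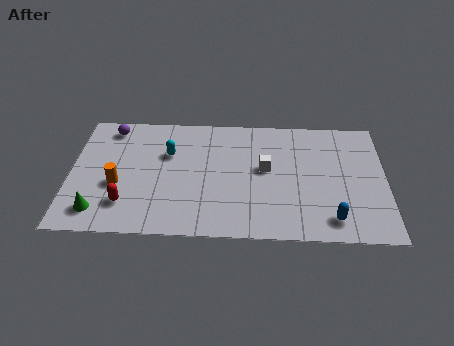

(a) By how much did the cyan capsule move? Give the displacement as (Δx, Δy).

(2.4, 2.4)

From the two frames, the cyan capsule sits at roughly (1.9, 2.8) before and (4.3, 5.2) after.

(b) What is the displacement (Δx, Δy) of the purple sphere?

(-0.5, 0.1)

The purple sphere started near (2.2, 6.7) and ended near (1.7, 6.8).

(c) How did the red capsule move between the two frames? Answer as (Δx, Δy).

(-0.1, -2.1)

The red capsule was at about (2.6, 4.0) and moved to about (2.5, 1.9).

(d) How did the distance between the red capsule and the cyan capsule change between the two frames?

+2.4

They were about 1.4 units apart before and 3.8 after — 2.4 units further apart.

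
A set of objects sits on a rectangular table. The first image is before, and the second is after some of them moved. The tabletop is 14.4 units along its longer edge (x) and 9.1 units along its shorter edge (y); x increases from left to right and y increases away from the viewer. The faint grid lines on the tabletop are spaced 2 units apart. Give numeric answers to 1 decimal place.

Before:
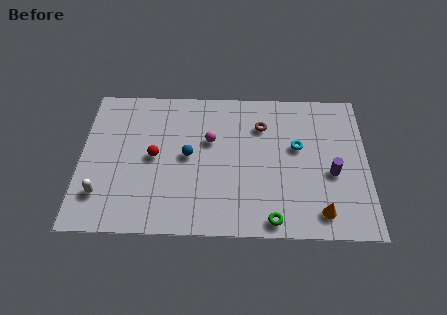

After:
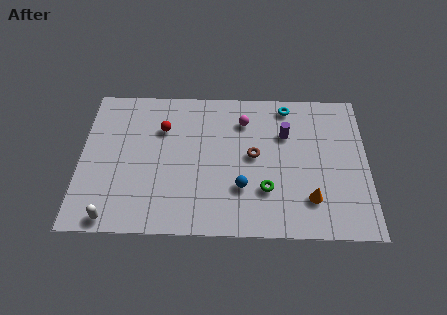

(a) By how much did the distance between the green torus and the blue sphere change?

-4.5

Before: roughly 5.7 units apart; after: 1.2. That's 4.5 units closer together.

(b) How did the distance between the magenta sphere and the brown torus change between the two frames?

-0.5

The distance was about 2.8 in the first image and 2.3 in the second, so they moved 0.5 units closer together.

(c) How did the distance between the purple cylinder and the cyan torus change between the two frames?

-0.5

They were about 2.3 units apart before and 1.8 after — 0.5 units closer together.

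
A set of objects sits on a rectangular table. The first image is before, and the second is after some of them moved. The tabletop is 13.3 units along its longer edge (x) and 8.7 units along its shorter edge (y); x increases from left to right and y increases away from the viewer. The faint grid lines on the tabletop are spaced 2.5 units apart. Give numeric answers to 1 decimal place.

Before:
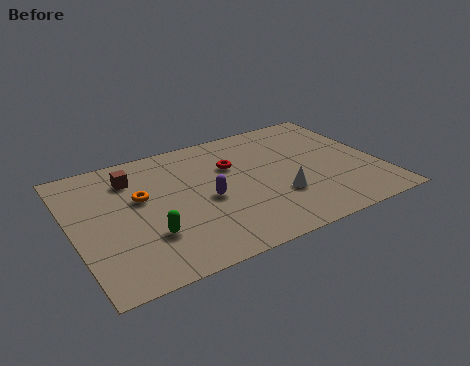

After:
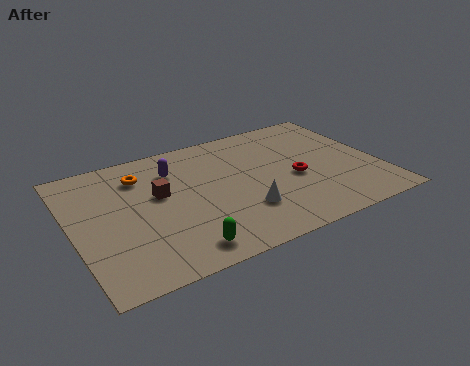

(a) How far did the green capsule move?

1.8

From (3.0, 2.6) to (4.2, 1.2), the green capsule covered √(1.2² + 1.4²) ≈ 1.8 units.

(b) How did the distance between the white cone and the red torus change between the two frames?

-0.6

Before: roughly 3.4 units apart; after: 2.8. That's 0.6 units closer together.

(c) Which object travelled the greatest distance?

the red torus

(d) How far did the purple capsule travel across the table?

2.8

The purple capsule moved from about (5.7, 3.9) to (4.6, 6.5), a distance of √(1.1² + 2.6²) ≈ 2.8.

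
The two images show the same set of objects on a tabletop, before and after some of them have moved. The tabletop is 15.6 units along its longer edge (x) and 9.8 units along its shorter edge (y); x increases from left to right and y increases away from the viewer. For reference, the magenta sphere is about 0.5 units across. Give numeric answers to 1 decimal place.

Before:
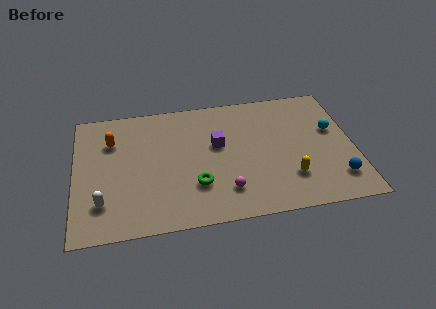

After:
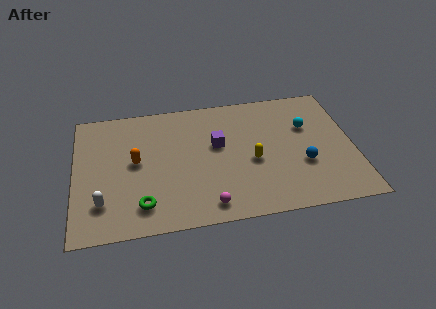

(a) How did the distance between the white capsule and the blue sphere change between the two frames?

-1.7

Before: roughly 13.0 units apart; after: 11.3. That's 1.7 units closer together.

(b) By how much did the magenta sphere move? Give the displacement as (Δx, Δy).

(-1.0, -0.9)

From the two frames, the magenta sphere sits at roughly (8.3, 2.2) before and (7.3, 1.3) after.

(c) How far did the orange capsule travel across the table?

2.2

From (2.1, 7.0) to (3.4, 5.2), the orange capsule covered √(1.3² + 1.8²) ≈ 2.2 units.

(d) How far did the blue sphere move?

2.3

The blue sphere moved from about (14.5, 2.1) to (12.7, 3.5), a distance of √(1.8² + 1.4²) ≈ 2.3.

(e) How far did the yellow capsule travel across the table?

2.6

From (11.9, 2.6) to (9.9, 4.2), the yellow capsule covered √(2.0² + 1.6²) ≈ 2.6 units.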